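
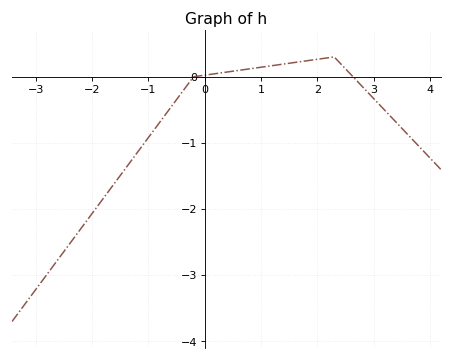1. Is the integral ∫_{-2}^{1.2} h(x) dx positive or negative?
negative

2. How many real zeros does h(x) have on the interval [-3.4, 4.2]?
2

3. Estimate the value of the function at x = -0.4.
-0.2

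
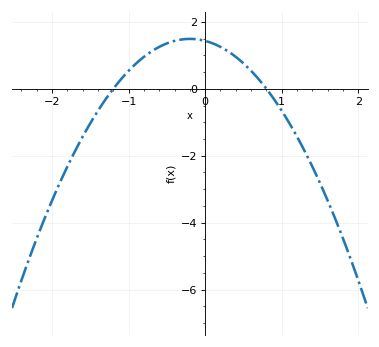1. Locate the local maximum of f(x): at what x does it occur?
-0.2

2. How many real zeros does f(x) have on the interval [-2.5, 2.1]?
2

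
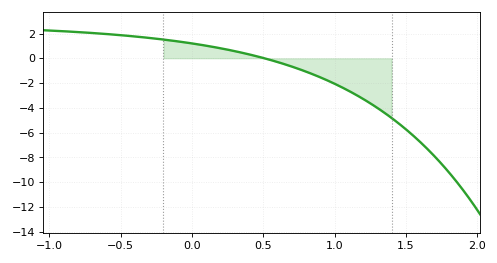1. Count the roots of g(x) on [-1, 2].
1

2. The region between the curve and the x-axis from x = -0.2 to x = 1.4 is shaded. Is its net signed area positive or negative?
negative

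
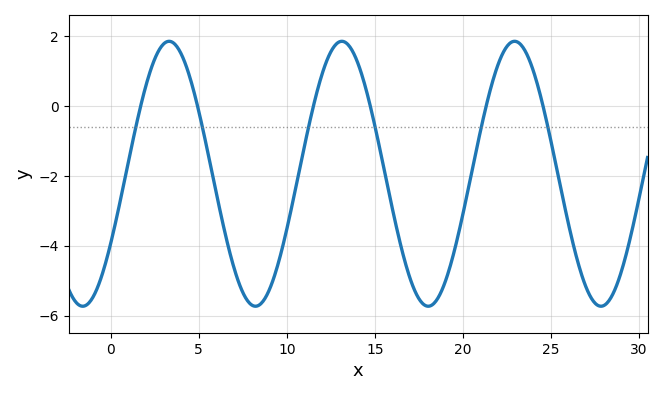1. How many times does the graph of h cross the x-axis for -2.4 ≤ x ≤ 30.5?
6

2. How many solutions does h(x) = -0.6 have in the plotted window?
6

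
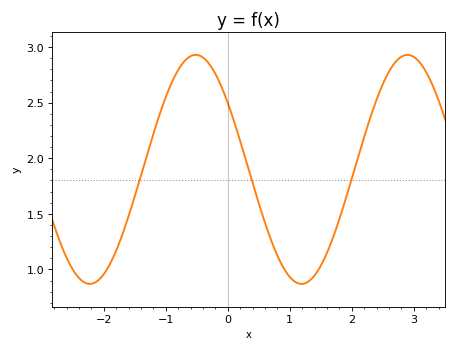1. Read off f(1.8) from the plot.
1.45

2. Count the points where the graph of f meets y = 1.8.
3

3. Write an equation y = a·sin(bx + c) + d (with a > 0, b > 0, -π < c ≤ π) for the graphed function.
y = 1.03sin(1.84x + 2.52) + 1.9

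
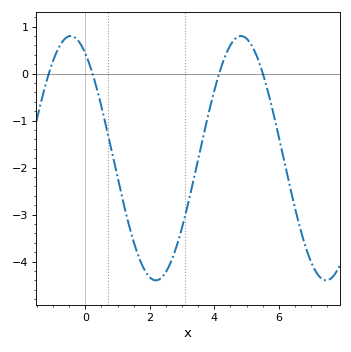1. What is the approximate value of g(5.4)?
0.2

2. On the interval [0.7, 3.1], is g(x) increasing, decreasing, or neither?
neither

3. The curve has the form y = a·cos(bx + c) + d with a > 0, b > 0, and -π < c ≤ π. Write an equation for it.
y = 2.6cos(1.2x + 0.54) - 1.8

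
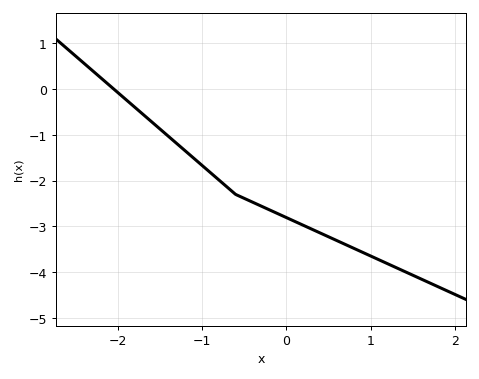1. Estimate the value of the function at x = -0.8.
-1.98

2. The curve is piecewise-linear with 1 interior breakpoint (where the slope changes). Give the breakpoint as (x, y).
(-0.6, -2.3)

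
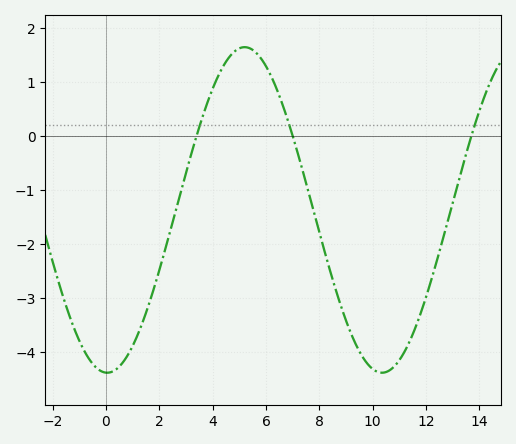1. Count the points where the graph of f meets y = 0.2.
3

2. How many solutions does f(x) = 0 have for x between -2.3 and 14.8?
3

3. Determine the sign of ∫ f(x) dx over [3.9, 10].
negative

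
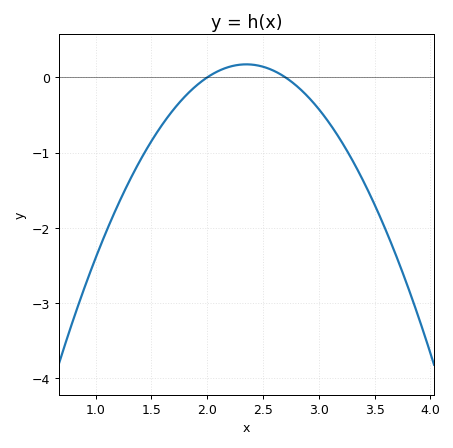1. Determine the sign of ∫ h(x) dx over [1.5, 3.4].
negative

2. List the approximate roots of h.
2, 2.7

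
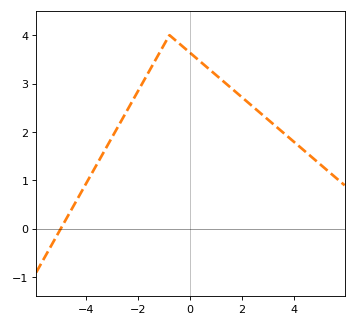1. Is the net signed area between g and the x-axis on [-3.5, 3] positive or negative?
positive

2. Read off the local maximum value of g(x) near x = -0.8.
4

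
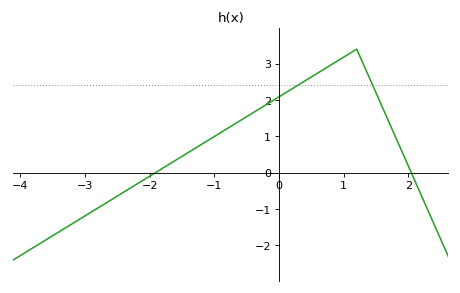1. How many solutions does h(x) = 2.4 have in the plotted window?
2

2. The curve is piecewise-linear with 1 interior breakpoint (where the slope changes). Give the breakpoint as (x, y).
(1.2, 3.4)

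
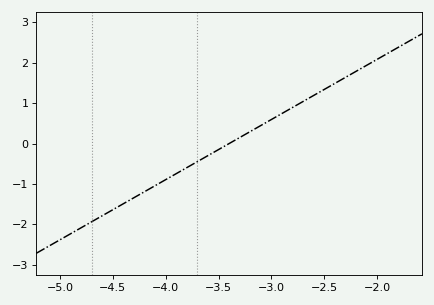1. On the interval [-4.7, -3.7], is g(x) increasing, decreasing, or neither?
increasing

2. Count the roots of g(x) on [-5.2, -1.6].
1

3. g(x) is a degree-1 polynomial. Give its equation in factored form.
y = 1.49(x + 3.4)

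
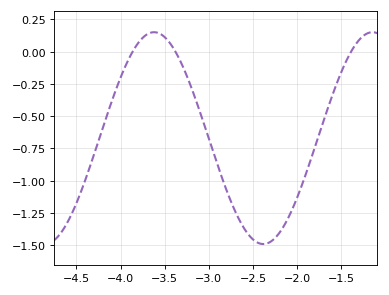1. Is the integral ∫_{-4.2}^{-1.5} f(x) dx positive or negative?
negative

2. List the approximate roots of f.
-3.85, -3.4, -1.4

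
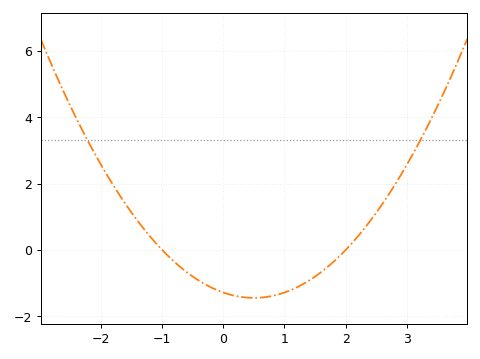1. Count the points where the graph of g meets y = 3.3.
2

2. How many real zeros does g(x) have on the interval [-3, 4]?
2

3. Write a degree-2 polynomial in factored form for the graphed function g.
y = 0.64(x + 1)(x - 2)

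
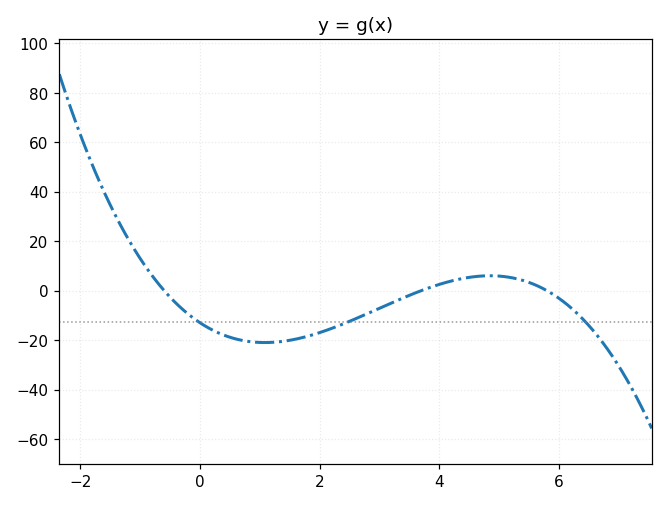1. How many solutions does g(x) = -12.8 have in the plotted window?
3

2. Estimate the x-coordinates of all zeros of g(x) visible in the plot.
-0.6, 3.7, 5.8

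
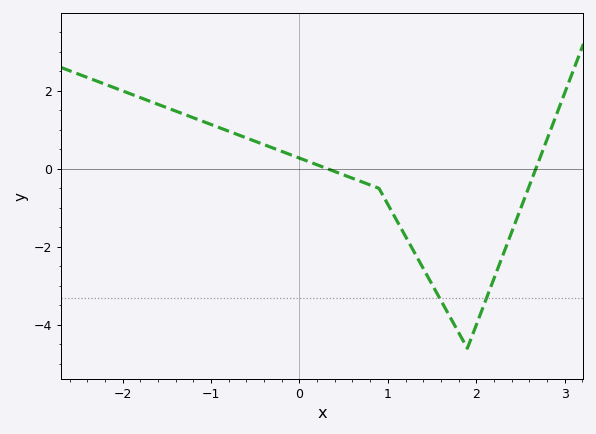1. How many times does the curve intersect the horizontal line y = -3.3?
2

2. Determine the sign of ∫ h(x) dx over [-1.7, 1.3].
positive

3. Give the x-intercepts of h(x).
0.3, 2.7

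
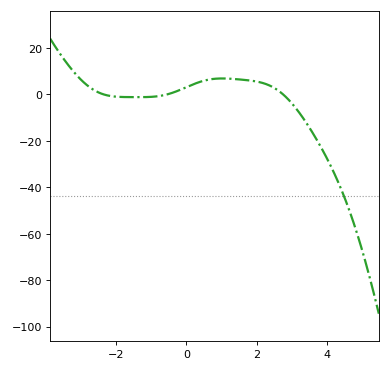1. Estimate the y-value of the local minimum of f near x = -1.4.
-2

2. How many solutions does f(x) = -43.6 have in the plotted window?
1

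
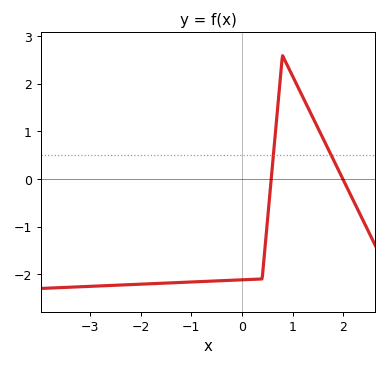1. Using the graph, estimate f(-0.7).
-2.15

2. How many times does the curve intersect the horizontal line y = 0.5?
2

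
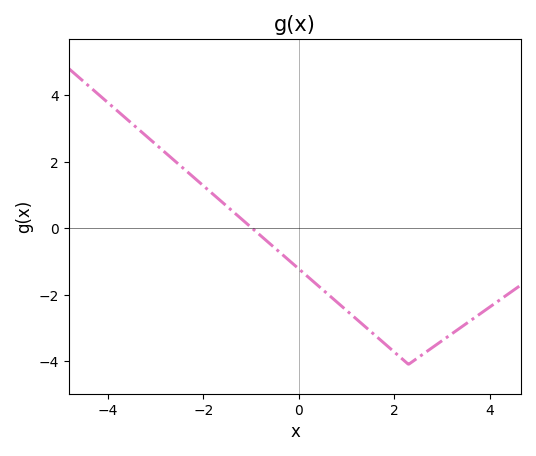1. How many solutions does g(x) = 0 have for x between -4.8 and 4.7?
1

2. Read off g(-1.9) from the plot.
1.15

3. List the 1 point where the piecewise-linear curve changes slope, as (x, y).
(2.3, -4.1)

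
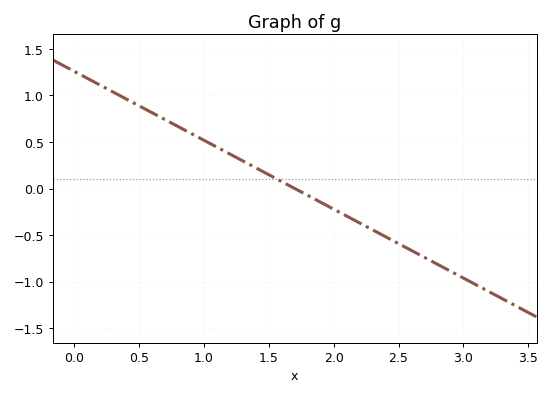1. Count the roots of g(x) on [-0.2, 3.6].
1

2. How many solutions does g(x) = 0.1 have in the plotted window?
1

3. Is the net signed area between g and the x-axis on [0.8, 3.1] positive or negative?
negative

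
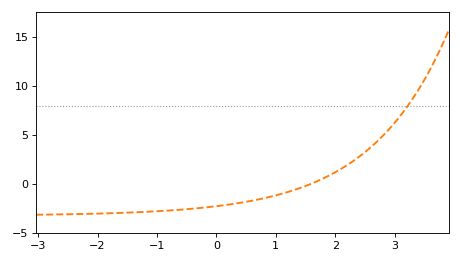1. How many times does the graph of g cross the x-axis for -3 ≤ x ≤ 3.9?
1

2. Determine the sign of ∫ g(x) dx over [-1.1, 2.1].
negative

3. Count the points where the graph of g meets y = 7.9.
1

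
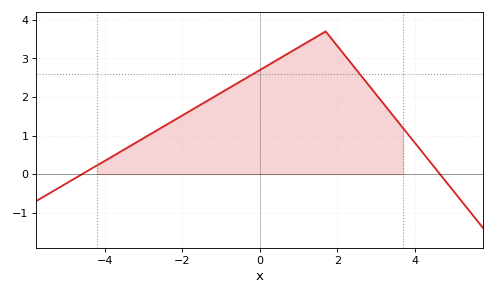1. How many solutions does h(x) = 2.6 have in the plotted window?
2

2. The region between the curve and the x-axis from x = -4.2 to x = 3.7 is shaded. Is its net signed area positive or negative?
positive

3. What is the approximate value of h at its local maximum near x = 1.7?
3.7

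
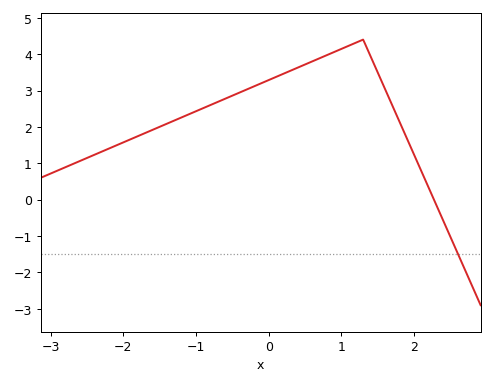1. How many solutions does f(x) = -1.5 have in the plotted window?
1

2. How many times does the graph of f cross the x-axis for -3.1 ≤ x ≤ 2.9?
1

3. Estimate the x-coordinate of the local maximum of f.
1.3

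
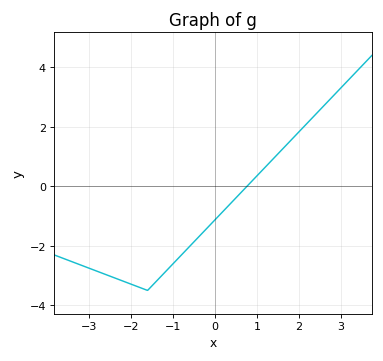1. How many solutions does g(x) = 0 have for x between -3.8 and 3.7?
1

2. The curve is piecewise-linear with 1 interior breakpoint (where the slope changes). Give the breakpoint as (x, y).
(-1.6, -3.5)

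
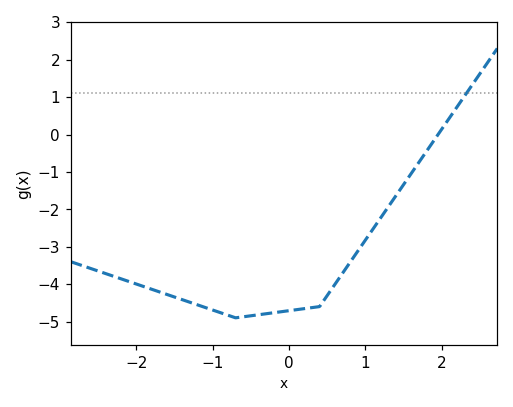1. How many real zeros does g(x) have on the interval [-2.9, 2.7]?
1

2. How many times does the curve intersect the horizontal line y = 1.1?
1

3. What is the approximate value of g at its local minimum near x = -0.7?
-4.9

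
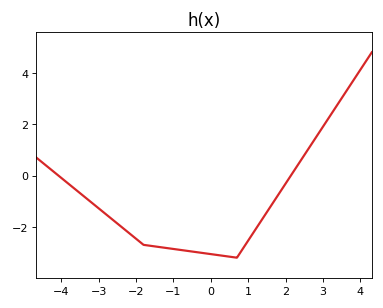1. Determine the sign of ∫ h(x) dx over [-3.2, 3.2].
negative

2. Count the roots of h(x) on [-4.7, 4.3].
2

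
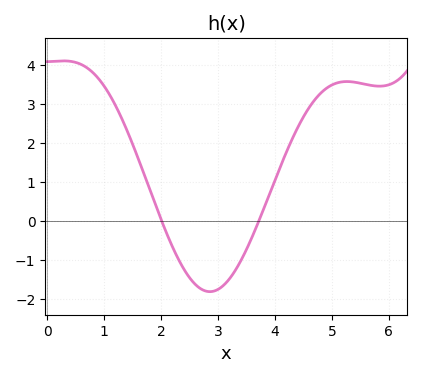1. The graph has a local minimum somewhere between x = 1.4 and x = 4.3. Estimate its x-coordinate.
2.86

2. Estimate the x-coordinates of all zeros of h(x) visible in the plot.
2.01, 3.72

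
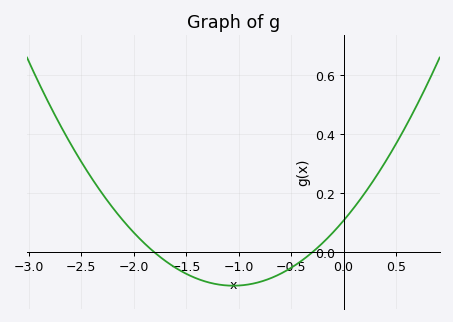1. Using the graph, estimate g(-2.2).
0.16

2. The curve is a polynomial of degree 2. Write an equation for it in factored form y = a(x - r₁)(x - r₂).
y = 0.2(x + 1.8)(x + 0.3)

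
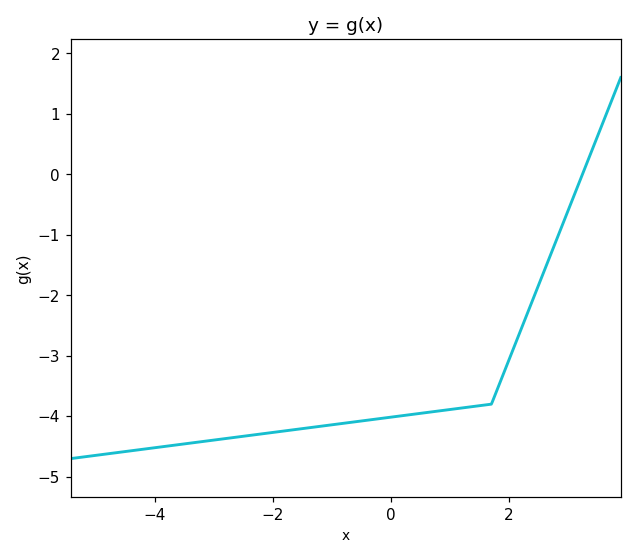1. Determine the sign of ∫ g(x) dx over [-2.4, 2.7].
negative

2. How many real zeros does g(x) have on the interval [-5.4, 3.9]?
1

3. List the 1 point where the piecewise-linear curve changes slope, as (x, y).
(1.7, -3.8)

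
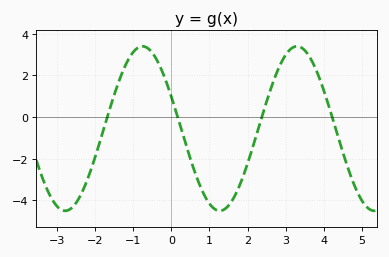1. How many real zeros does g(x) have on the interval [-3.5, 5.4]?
4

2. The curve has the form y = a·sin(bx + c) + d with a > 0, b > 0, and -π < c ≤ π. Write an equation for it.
y = 3.95sin(1.6x + 2.7) - 0.55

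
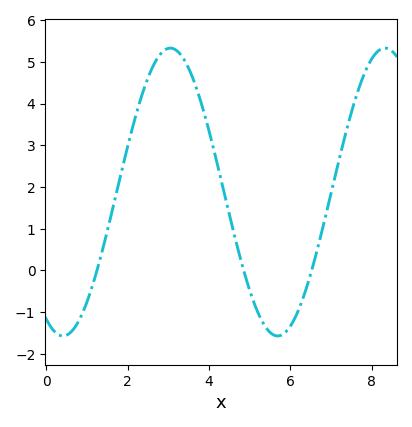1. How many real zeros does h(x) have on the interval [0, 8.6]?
3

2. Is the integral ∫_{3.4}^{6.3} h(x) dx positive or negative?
positive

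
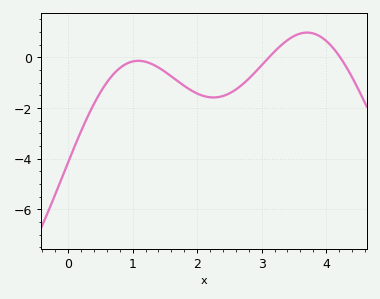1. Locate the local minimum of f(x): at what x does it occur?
2.25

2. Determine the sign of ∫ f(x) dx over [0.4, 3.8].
negative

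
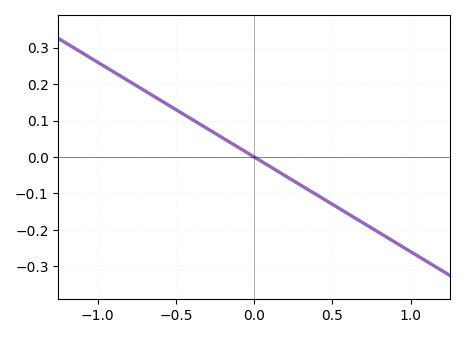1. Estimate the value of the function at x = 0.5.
-0.13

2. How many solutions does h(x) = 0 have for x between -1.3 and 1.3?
1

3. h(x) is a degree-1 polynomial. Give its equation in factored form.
y = -0.26(x - 0)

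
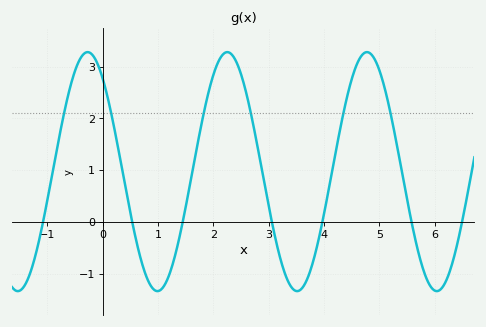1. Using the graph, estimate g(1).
-1.34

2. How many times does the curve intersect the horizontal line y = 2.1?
6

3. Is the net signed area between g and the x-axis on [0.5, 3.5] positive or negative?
positive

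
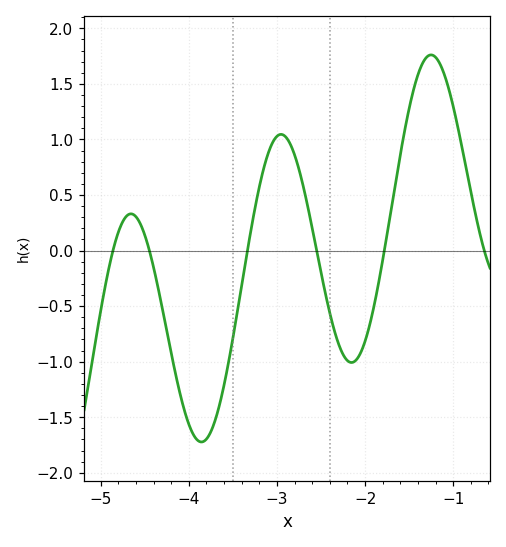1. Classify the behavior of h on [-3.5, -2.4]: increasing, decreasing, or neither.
neither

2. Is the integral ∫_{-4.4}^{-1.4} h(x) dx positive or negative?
negative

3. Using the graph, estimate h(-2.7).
0.573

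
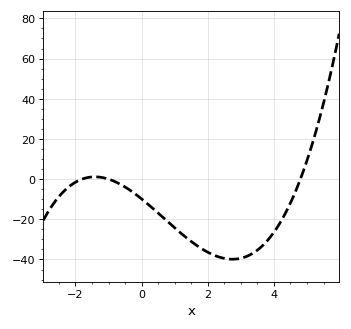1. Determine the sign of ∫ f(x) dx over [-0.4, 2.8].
negative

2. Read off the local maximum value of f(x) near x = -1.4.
2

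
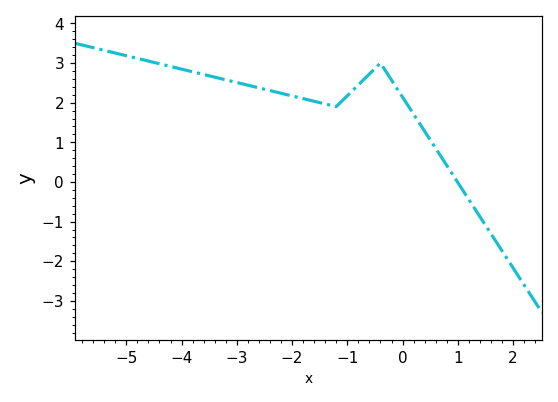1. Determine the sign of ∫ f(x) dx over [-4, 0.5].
positive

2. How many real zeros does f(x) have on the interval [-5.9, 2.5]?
1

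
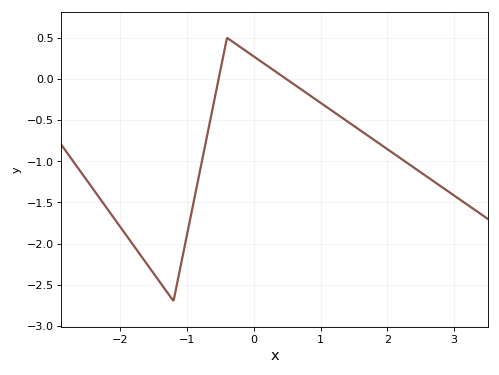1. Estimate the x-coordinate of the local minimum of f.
-1.2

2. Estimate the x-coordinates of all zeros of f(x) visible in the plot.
-0.525, 0.487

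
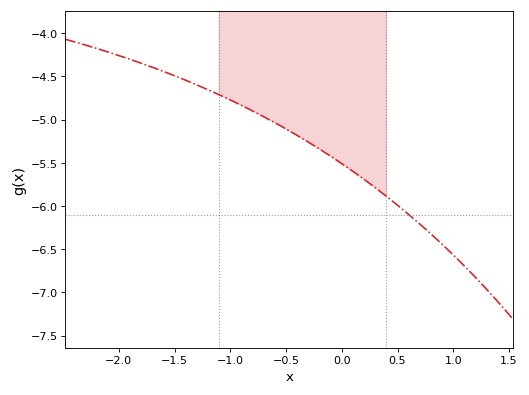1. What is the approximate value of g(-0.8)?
-4.9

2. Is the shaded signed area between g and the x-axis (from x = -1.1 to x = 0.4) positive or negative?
negative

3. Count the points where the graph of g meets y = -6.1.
1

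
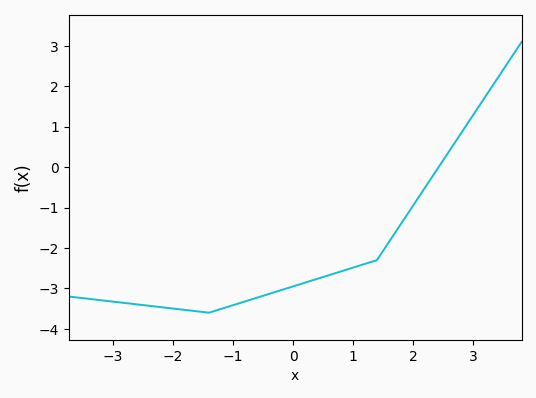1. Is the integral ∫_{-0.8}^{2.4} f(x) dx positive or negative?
negative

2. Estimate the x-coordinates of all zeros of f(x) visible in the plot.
2.43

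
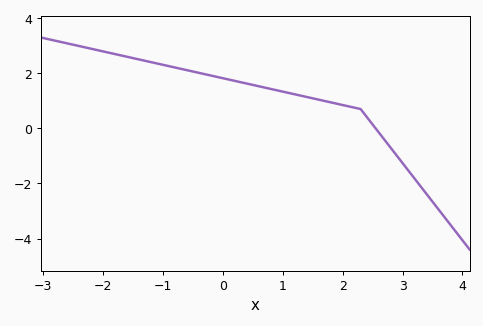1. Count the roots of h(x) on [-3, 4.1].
1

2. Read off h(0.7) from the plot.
1.4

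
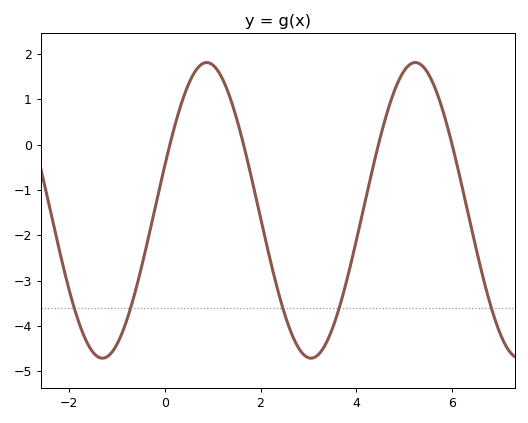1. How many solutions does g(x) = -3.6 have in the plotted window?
5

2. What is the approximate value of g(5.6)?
1.4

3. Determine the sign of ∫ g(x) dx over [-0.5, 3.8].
negative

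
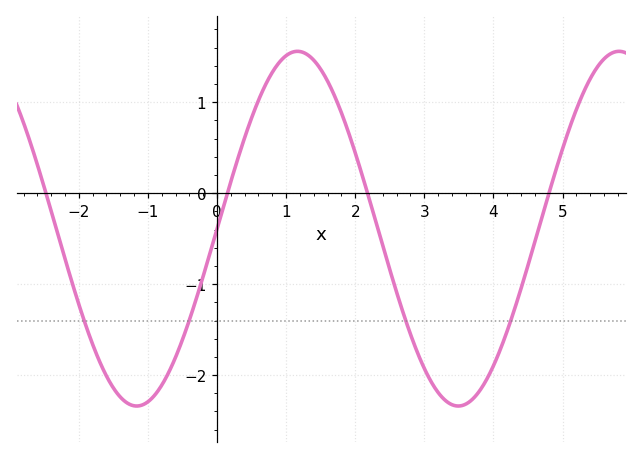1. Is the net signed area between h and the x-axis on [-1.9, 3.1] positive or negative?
negative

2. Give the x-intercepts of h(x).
-2.4, 0.2, 2.2, 4.8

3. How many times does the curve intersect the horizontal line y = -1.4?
4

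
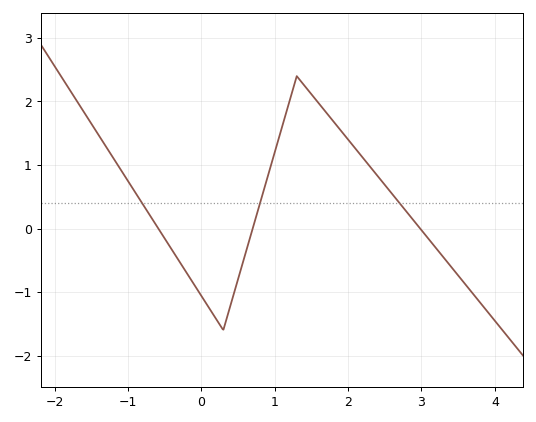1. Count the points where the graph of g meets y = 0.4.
3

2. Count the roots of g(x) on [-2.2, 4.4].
3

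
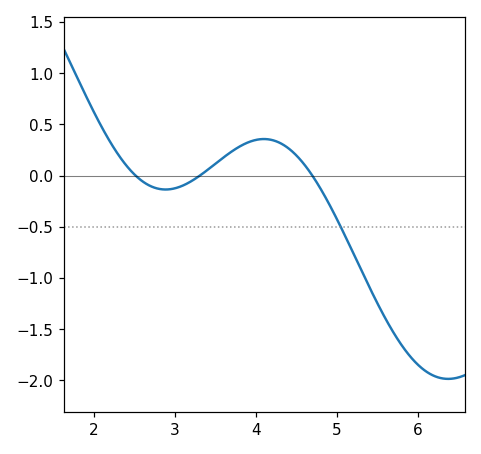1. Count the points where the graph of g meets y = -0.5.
1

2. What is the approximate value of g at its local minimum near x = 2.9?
-0.15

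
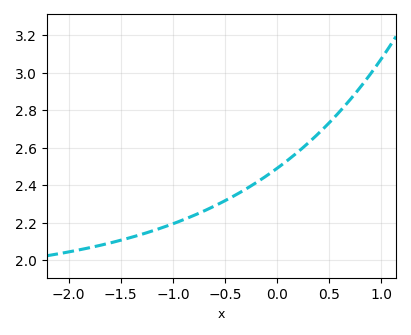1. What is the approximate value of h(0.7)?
2.86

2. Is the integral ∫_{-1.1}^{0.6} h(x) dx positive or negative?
positive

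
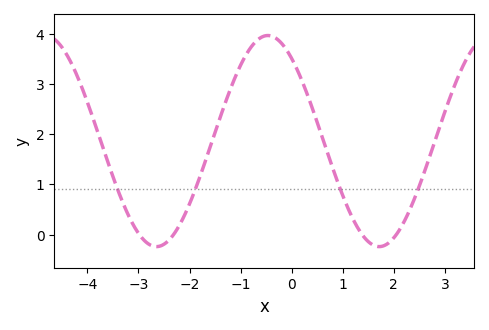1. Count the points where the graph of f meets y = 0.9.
4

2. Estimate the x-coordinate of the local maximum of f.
-0.4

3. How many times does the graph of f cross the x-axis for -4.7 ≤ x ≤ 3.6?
4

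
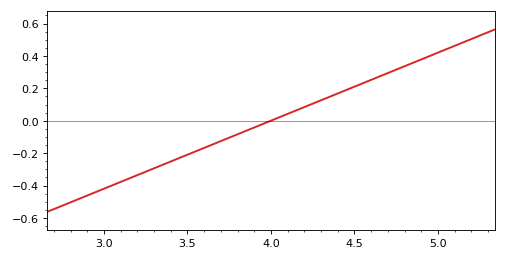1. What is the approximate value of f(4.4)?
0.168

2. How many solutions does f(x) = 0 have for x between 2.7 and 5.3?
1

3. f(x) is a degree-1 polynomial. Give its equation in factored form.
y = 0.42(x - 4)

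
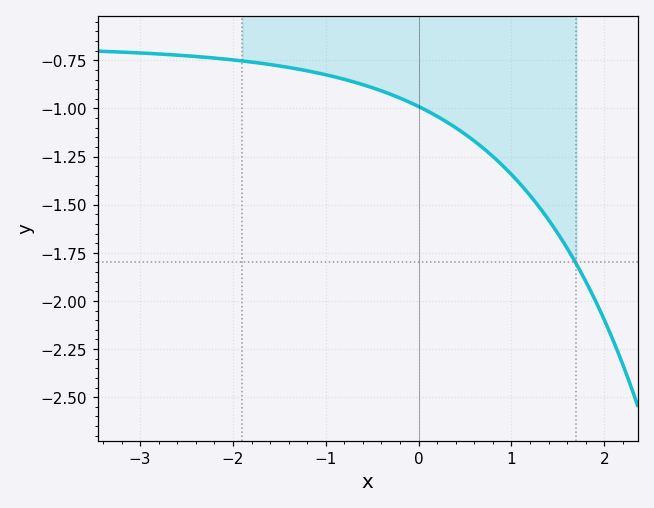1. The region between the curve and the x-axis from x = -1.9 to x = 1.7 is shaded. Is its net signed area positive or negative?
negative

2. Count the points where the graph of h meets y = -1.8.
1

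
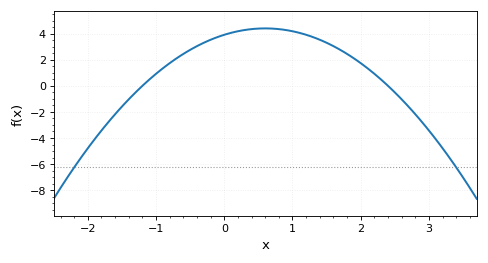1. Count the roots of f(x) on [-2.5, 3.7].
2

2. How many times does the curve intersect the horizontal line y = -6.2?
2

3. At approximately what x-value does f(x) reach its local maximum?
0.6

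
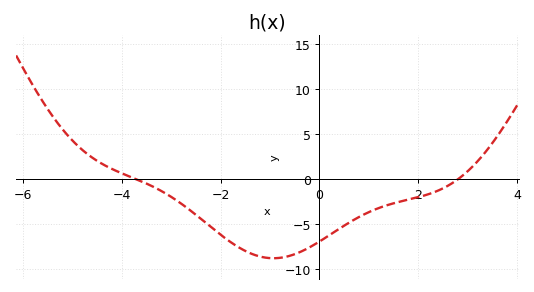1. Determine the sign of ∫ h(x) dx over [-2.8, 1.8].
negative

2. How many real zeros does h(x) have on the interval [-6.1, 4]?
2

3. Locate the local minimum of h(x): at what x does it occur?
-1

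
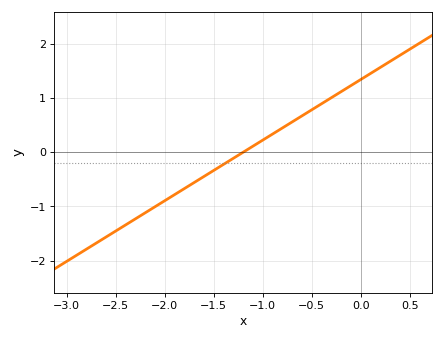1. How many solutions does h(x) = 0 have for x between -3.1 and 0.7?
1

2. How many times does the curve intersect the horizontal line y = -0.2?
1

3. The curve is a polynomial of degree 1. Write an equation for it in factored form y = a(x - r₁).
y = 1.12(x + 1.2)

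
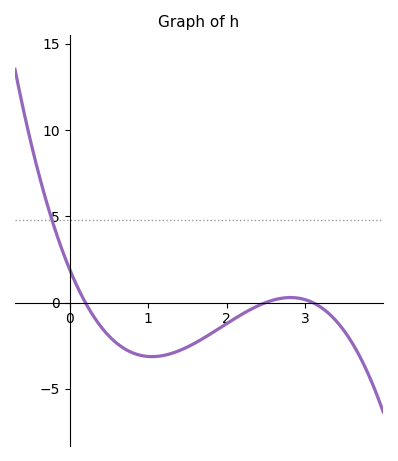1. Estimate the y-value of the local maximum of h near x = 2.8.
0.291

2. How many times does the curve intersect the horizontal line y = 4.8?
1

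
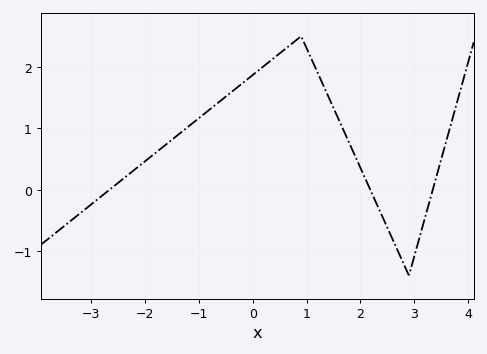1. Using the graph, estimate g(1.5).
1.33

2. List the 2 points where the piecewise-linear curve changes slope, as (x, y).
(0.9, 2.5); (2.9, -1.4)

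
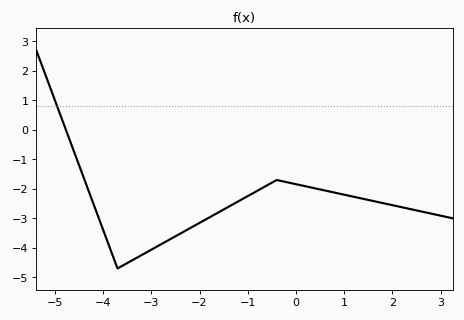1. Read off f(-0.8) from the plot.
-2.1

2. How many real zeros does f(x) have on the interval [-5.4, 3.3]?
1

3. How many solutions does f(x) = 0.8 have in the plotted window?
1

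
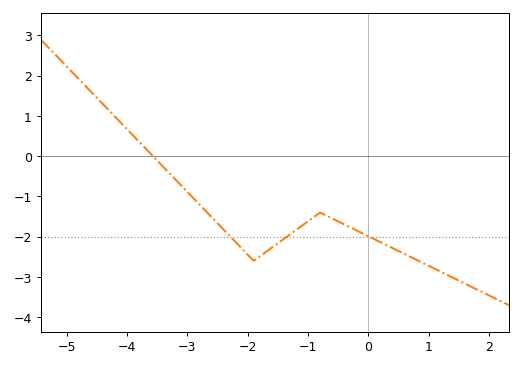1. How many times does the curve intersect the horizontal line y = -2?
3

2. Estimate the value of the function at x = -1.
-1.62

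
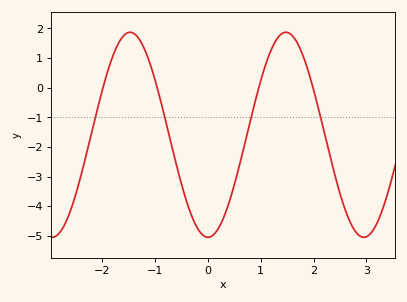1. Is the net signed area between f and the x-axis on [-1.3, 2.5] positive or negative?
negative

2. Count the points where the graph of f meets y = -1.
4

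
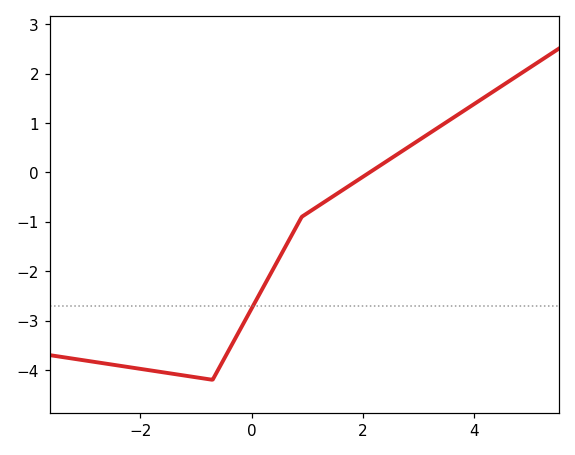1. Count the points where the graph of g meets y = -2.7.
1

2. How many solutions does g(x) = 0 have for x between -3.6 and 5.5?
1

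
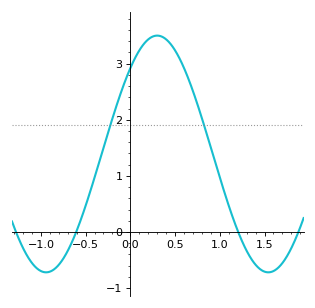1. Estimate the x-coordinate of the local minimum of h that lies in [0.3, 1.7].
1.54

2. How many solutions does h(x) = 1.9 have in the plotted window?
2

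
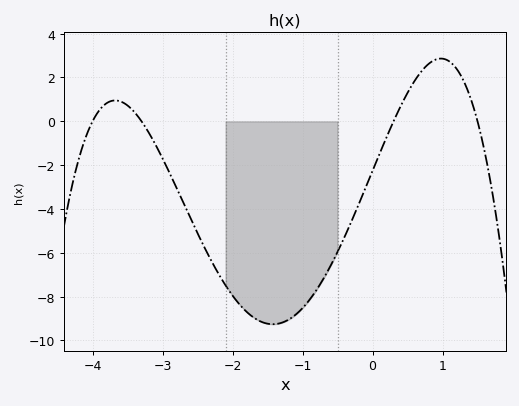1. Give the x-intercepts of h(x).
-4, -3.3, 0.3, 1.5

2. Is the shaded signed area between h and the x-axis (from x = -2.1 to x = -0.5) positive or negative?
negative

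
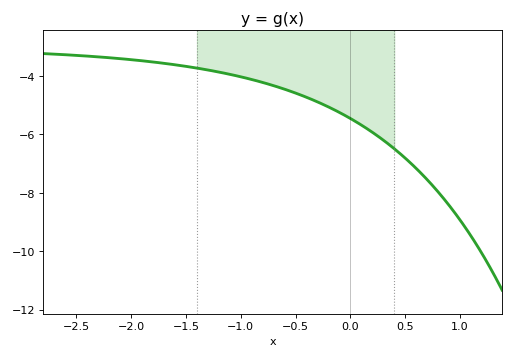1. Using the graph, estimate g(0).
-5.4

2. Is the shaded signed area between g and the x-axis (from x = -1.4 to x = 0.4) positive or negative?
negative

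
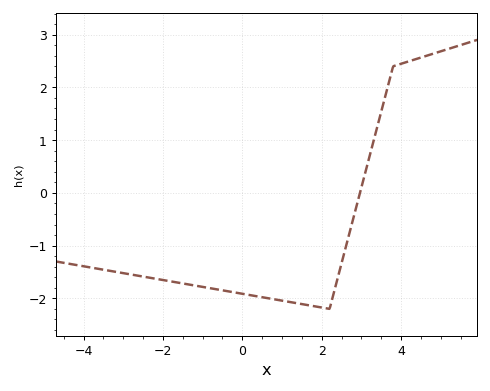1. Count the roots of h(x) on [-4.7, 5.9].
1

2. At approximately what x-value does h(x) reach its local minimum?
2.2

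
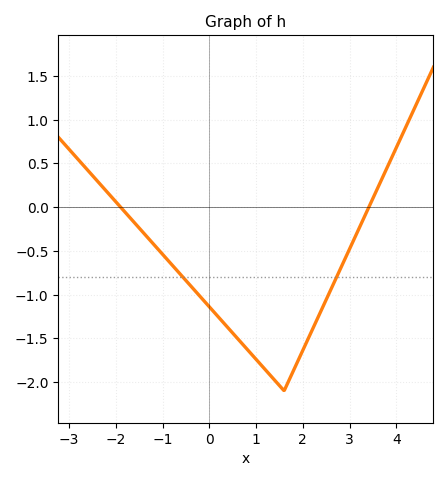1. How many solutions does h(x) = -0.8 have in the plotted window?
2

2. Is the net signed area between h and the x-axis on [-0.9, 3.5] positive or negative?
negative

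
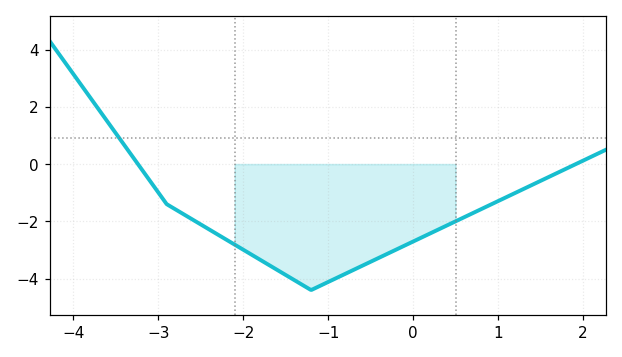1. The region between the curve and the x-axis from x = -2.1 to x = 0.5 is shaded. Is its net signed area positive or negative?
negative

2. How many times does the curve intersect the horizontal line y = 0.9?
1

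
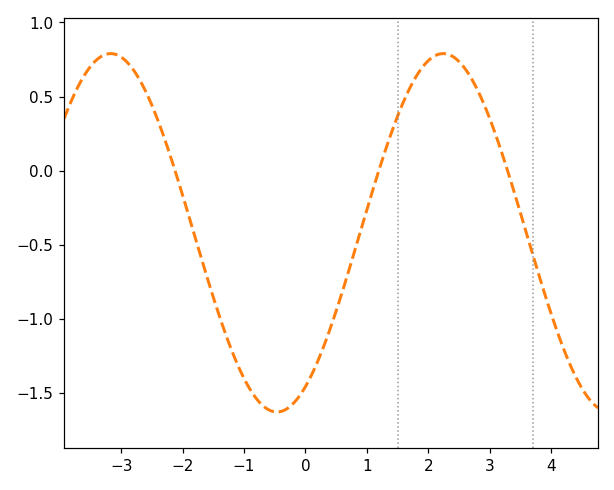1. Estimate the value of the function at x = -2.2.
0.098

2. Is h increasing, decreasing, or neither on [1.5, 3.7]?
neither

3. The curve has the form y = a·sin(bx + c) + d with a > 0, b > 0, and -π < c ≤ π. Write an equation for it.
y = 1.21sin(1.16x - 1.03) - 0.42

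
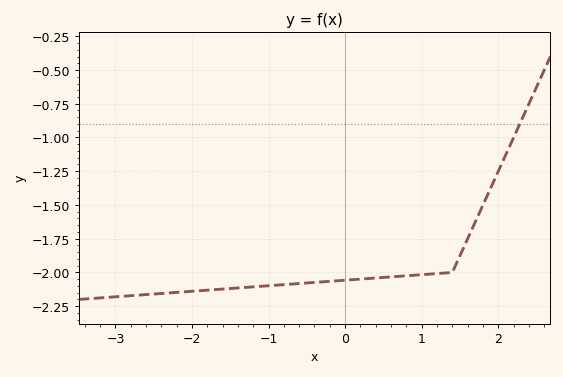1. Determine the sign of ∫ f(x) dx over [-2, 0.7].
negative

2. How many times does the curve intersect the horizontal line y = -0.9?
1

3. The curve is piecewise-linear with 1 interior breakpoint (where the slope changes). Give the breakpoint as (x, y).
(1.4, -2)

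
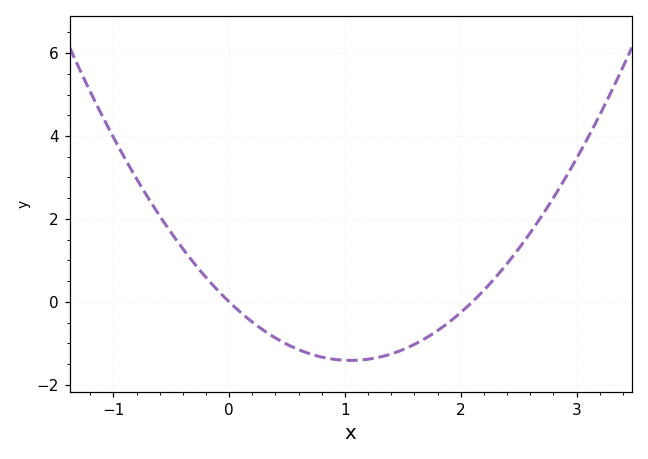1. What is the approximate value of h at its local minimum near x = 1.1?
-1.4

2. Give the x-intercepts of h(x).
0, 2.1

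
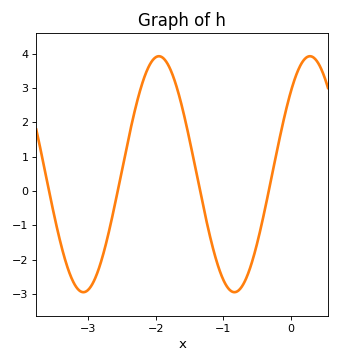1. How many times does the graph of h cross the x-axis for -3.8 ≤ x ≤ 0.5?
4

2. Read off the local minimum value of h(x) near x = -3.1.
-2.9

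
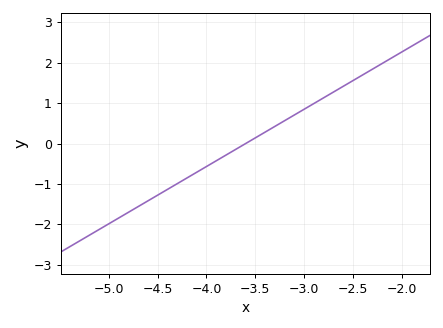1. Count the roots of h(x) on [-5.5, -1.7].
1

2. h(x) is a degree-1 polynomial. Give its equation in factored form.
y = 1.42(x + 3.6)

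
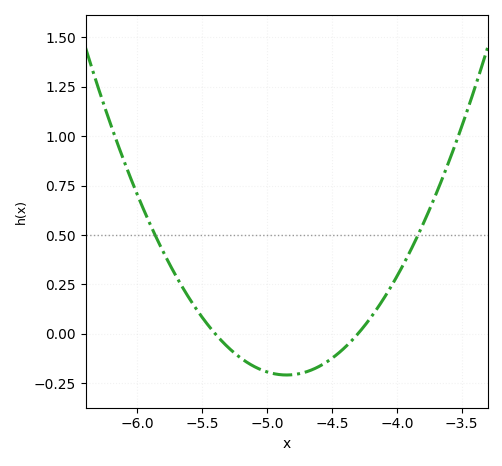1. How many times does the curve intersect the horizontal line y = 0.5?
2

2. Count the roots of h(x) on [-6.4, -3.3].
2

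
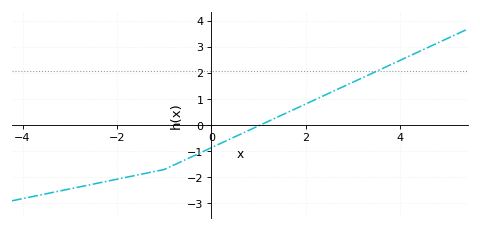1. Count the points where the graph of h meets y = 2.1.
1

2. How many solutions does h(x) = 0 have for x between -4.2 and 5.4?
1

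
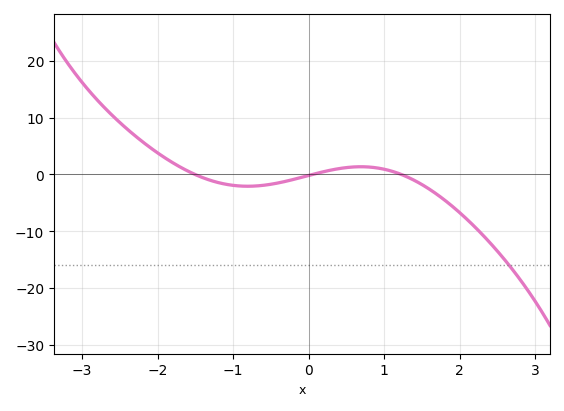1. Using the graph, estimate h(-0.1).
-1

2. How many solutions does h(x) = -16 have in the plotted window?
1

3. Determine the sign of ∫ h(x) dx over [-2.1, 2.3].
negative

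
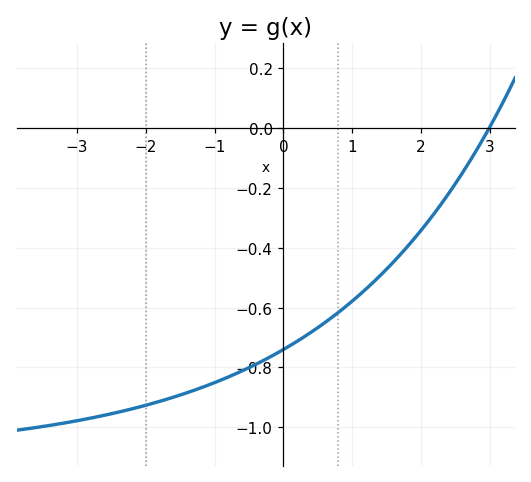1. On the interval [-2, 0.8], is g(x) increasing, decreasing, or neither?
increasing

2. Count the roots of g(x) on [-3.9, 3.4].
1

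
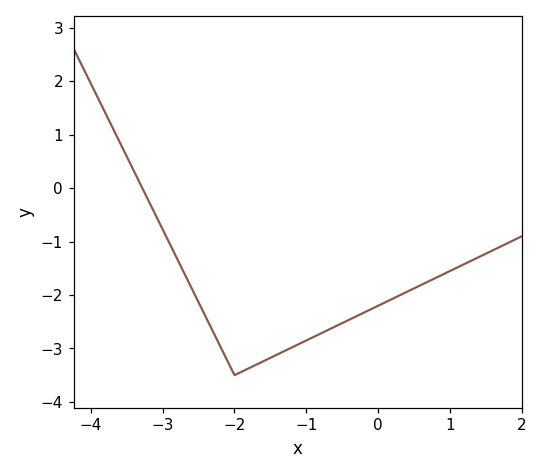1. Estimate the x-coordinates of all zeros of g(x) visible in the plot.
-3.3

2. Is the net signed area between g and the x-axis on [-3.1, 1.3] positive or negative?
negative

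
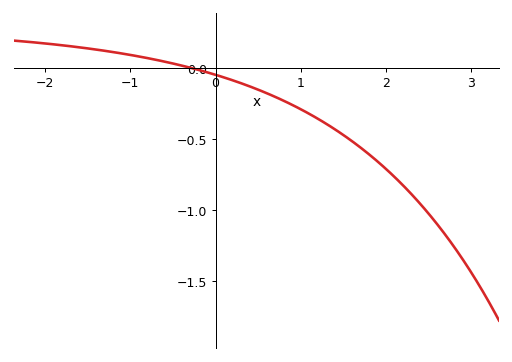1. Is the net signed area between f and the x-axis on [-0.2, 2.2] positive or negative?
negative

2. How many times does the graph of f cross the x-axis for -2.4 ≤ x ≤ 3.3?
1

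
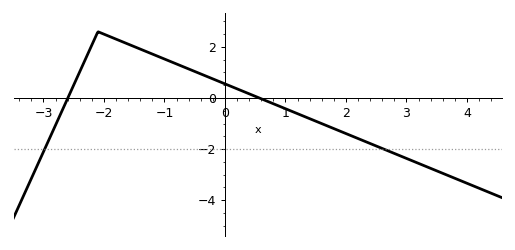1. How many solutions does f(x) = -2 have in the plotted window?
2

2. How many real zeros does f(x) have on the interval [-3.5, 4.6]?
2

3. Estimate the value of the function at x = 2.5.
-1.9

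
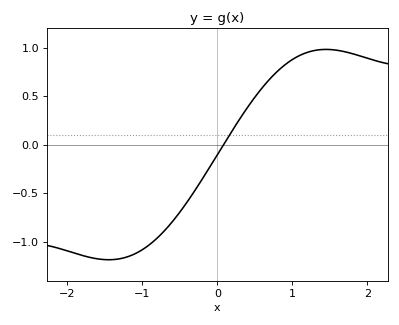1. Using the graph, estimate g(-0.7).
-0.9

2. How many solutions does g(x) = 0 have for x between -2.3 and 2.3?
1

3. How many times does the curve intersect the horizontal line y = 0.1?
1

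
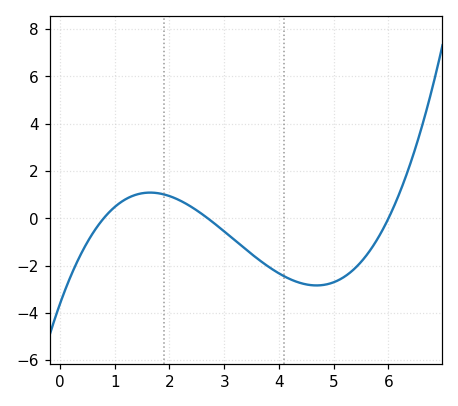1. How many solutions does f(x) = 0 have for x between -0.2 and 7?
3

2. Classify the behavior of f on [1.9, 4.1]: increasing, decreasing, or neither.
decreasing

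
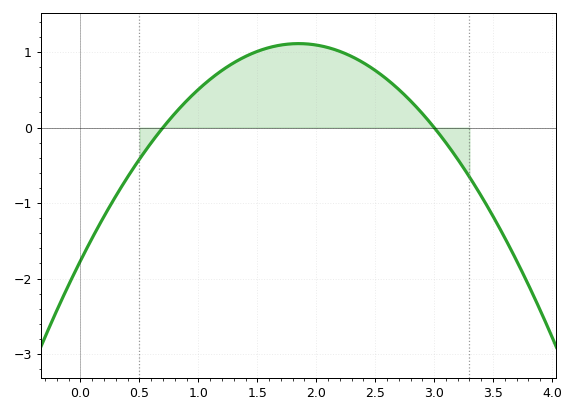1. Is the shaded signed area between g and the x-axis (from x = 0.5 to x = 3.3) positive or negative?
positive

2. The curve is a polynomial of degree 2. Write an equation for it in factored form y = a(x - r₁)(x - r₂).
y = -0.84(x - 0.7)(x - 3)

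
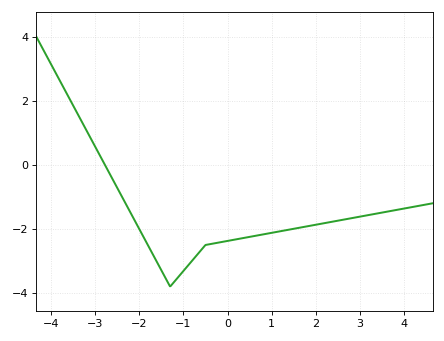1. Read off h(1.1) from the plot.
-2.1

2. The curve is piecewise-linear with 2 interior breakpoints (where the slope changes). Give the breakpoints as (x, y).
(-1.3, -3.8); (-0.5, -2.5)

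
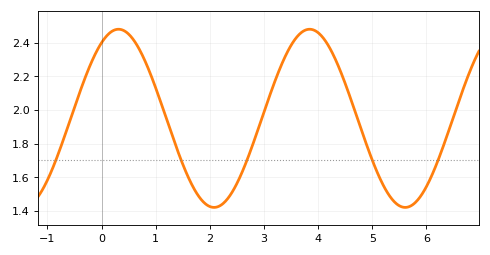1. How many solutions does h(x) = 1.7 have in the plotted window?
5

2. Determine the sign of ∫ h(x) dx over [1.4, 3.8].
positive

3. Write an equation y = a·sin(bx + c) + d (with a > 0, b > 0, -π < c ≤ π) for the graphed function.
y = 0.53sin(1.8x + 1) + 1.95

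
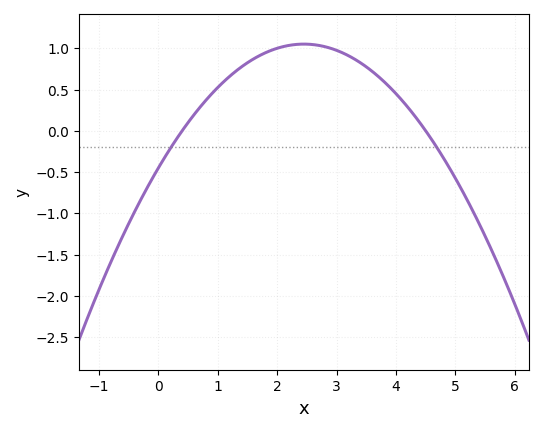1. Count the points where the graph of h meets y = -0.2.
2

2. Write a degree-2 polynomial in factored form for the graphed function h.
y = -0.25(x - 0.4)(x - 4.5)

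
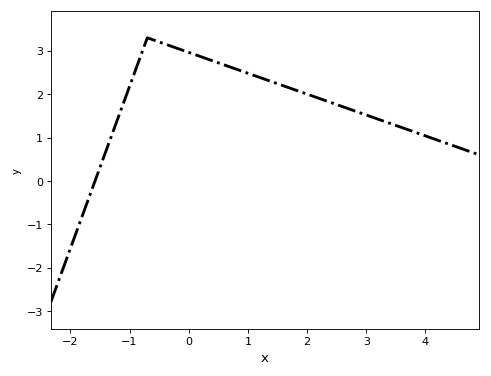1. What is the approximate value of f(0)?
3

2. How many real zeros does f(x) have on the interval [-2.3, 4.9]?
1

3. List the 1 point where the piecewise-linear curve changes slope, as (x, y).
(-0.7, 3.3)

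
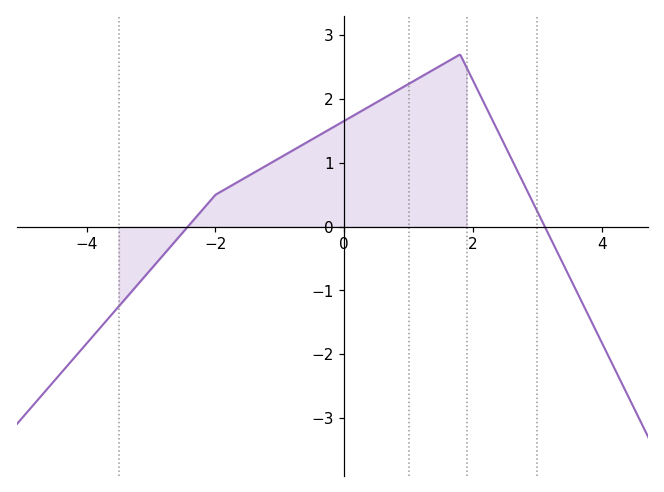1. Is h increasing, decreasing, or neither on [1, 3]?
neither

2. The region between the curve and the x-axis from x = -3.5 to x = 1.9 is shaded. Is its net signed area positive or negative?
positive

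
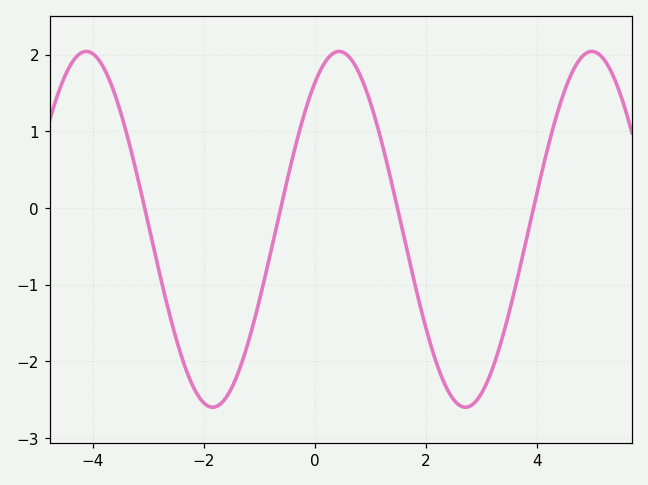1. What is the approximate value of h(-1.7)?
-2.6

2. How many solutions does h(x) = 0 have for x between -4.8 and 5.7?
4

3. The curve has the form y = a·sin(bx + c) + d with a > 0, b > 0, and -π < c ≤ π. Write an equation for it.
y = 2.32sin(1.4x + 0.97) - 0.28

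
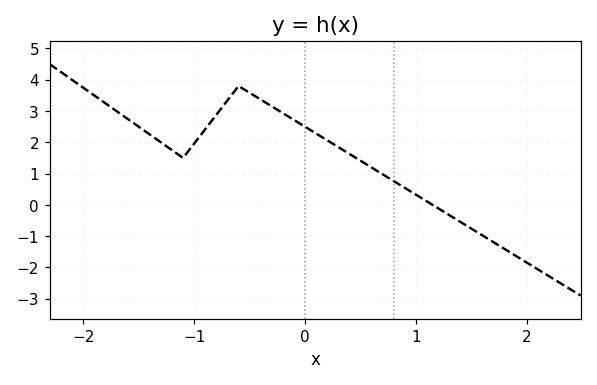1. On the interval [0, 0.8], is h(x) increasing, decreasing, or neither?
decreasing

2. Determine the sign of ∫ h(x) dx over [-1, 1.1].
positive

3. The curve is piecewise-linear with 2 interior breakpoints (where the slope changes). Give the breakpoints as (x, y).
(-1.1, 1.5); (-0.6, 3.8)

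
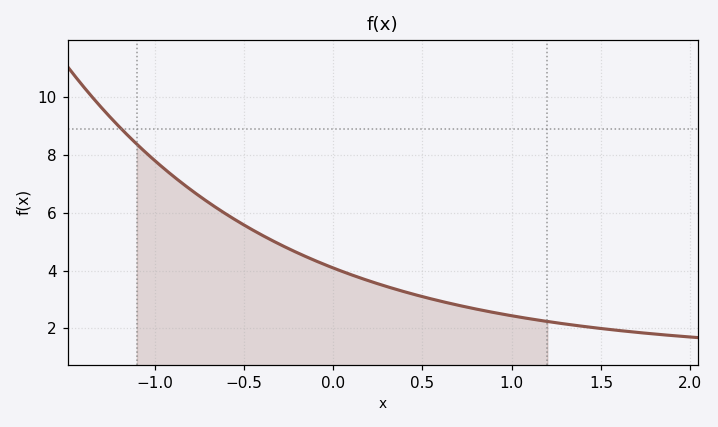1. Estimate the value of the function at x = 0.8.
2.67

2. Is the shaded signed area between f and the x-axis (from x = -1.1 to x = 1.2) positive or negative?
positive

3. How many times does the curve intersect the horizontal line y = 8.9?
1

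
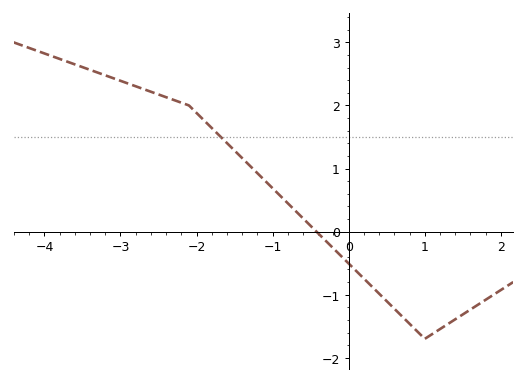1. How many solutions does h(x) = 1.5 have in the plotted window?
1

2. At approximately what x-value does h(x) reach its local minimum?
1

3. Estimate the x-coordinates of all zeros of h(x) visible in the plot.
-0.4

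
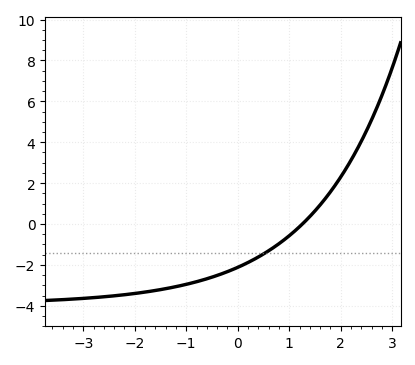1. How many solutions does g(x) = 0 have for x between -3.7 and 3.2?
1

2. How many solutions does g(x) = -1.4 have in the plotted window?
1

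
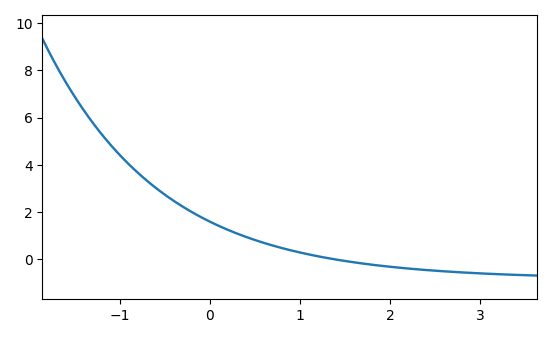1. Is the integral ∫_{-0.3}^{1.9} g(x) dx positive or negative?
positive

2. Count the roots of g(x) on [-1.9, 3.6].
1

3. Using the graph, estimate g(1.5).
0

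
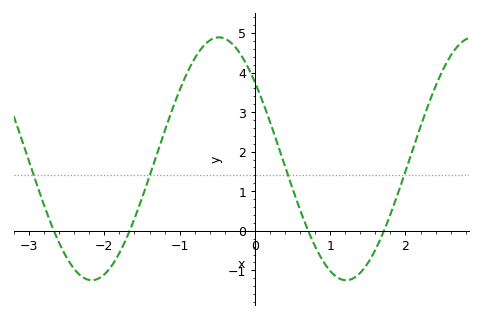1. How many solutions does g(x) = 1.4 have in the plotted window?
4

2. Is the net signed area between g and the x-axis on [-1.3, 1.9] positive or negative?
positive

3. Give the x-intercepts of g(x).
-2.67, -1.66, 0.708, 1.71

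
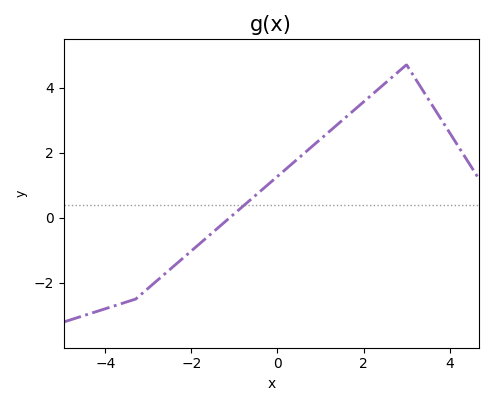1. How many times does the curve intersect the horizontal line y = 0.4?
1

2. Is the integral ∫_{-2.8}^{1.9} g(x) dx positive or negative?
positive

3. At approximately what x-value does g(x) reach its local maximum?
3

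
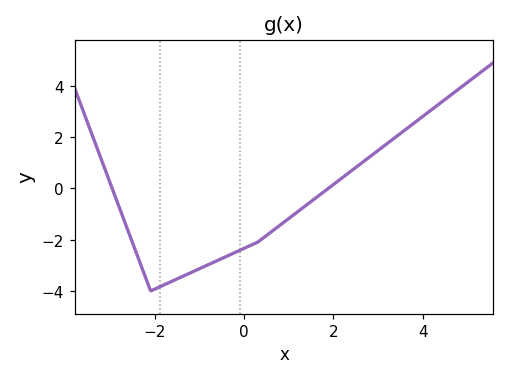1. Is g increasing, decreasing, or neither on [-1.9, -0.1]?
increasing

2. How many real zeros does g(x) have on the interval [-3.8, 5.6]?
2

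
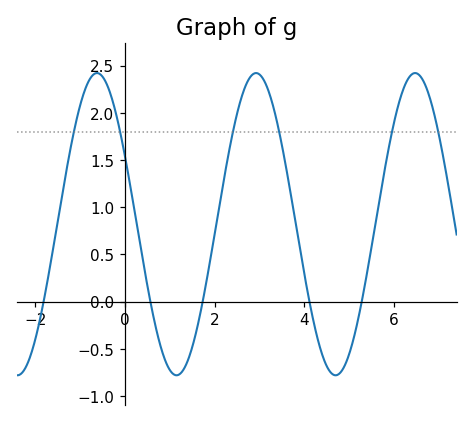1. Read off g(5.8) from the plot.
1.4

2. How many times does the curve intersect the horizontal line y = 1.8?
6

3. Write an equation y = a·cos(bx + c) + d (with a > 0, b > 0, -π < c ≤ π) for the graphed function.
y = 1.6cos(1.77x + 1.1) + 0.82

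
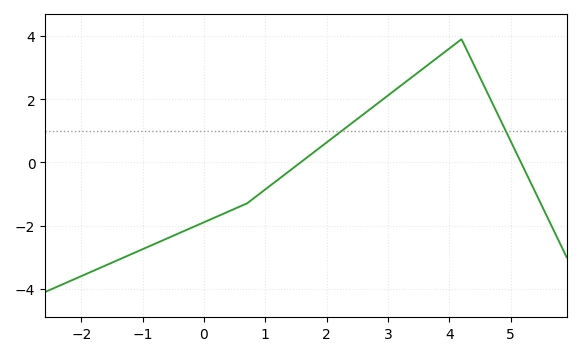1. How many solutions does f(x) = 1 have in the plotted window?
2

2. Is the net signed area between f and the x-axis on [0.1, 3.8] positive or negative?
positive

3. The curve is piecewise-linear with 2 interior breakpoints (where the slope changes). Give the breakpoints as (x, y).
(0.7, -1.3); (4.2, 3.9)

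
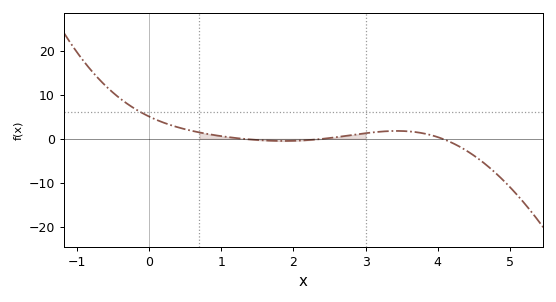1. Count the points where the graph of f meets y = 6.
1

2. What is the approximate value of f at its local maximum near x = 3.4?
2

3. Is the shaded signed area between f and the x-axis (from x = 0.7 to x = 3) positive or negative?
positive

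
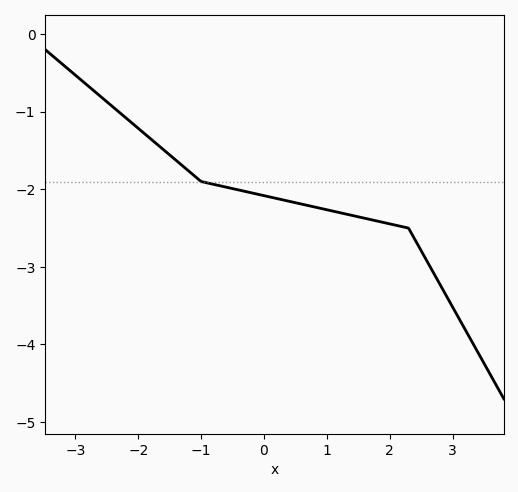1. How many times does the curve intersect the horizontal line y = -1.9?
1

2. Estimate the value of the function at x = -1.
-1.9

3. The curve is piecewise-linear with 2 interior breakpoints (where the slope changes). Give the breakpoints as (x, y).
(-1, -1.9); (2.3, -2.5)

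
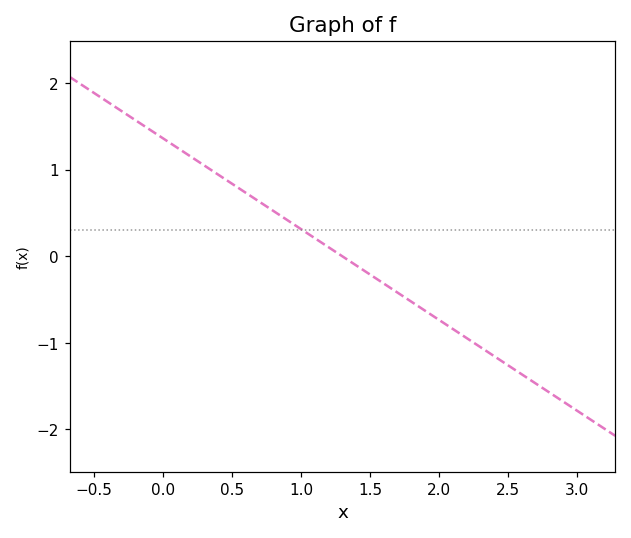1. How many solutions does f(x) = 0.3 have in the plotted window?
1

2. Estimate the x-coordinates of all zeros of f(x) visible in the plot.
1.3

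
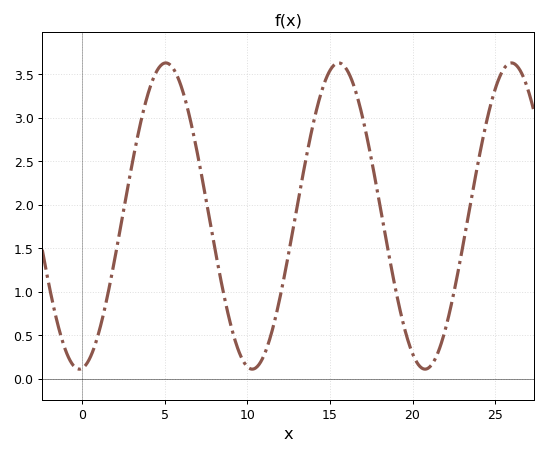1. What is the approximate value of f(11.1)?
0.314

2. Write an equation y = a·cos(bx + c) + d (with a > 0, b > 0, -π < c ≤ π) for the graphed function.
y = 1.76cos(0.6x - 3.03) + 1.87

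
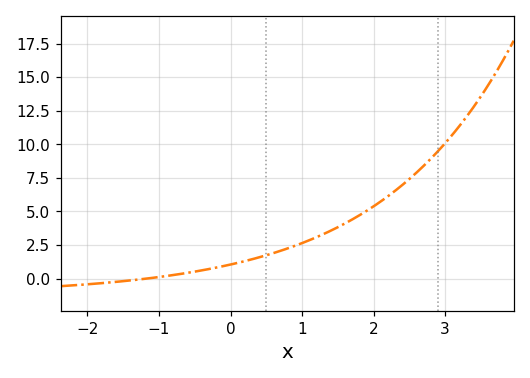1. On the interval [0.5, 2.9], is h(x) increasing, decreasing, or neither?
increasing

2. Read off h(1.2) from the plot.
3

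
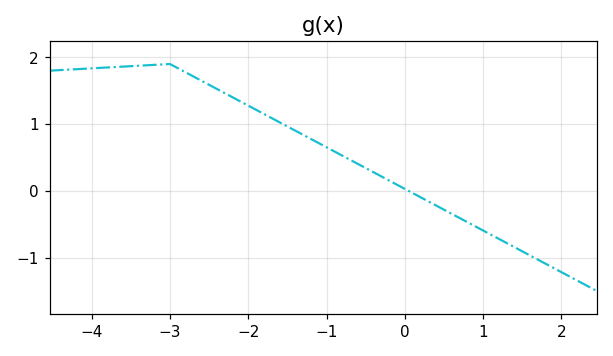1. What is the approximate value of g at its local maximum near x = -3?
1.9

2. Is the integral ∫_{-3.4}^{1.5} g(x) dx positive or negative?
positive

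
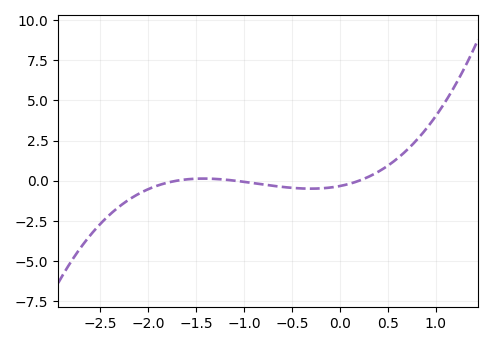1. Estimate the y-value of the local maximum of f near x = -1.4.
0.2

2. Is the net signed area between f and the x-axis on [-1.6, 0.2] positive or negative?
negative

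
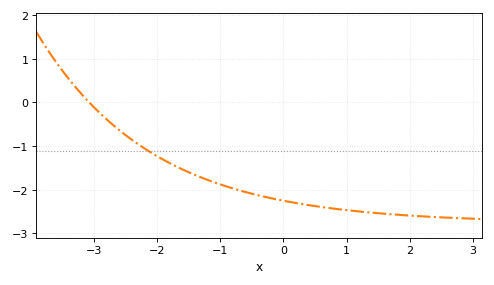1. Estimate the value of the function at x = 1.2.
-2.5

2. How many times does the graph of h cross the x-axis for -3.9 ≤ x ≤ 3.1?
1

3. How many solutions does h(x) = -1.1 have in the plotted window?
1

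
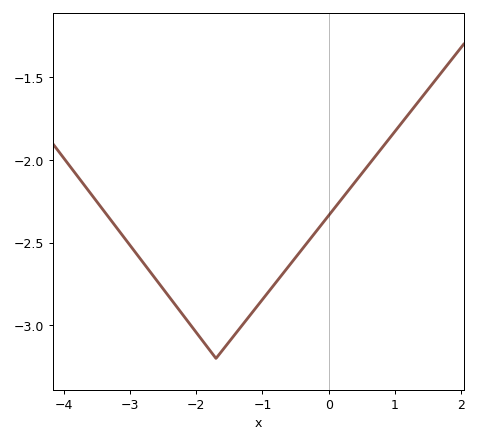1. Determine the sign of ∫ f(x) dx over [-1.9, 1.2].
negative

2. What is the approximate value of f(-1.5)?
-3.1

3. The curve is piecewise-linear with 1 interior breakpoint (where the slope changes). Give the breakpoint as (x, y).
(-1.7, -3.2)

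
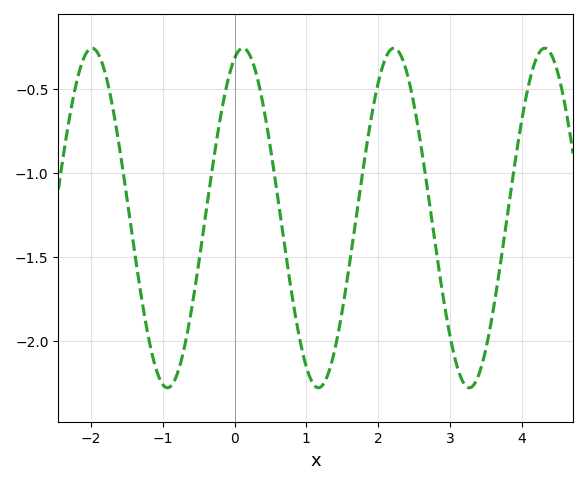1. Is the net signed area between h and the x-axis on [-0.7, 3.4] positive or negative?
negative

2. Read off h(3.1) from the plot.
-2.15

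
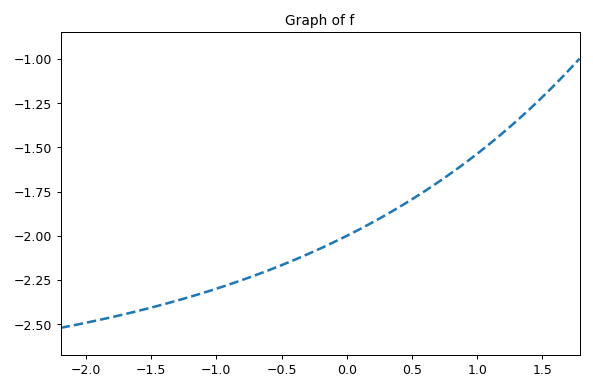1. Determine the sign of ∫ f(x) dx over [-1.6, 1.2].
negative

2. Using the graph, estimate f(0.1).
-1.96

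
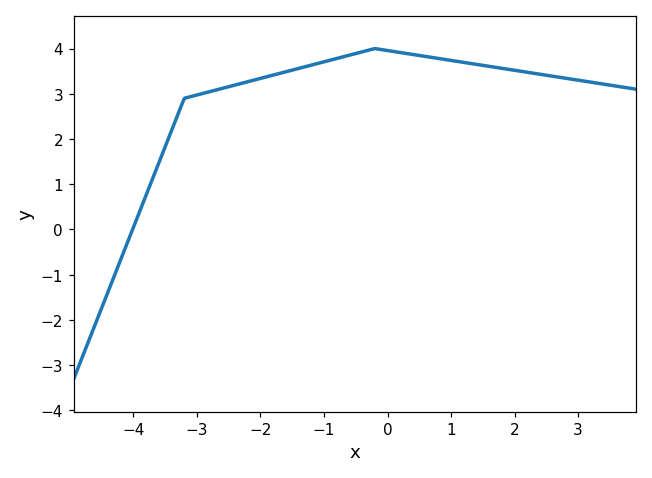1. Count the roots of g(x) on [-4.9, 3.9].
1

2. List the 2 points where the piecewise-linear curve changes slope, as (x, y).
(-3.2, 2.9); (-0.2, 4)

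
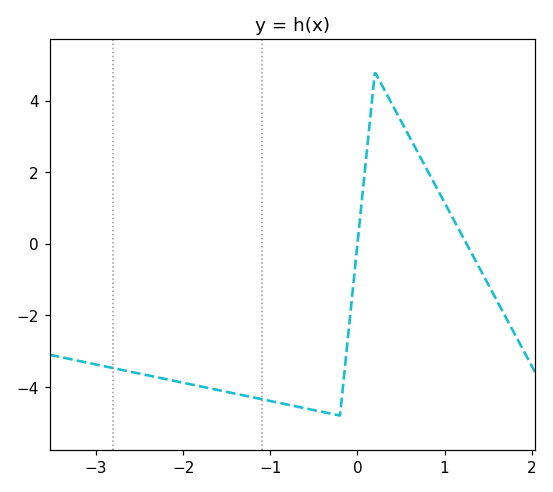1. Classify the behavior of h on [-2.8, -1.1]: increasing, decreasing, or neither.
decreasing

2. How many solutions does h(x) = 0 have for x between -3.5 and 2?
2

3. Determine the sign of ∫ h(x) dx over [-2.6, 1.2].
negative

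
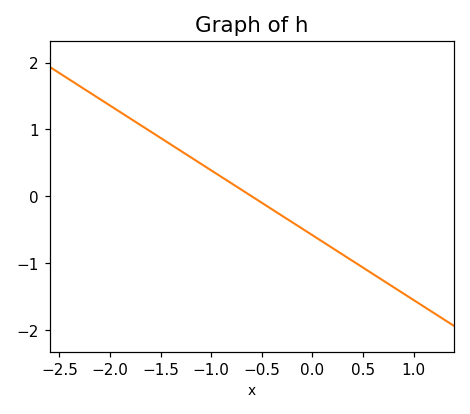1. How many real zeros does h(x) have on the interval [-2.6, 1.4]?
1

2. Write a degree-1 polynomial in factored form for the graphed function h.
y = -0.97(x + 0.6)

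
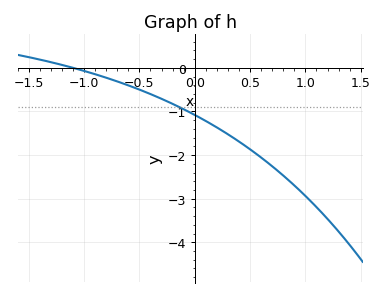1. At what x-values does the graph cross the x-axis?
-1.1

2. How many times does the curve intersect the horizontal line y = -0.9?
1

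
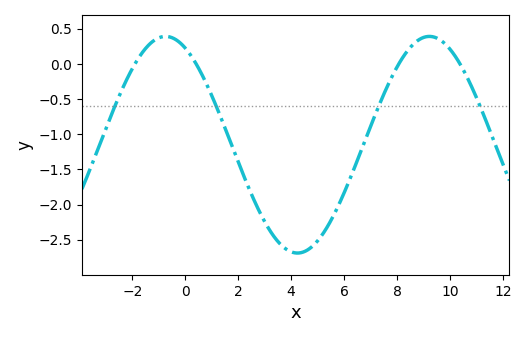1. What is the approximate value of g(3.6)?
-2.57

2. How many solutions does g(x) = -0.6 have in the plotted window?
4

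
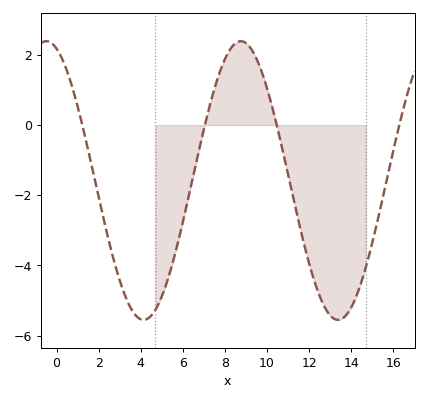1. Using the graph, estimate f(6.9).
-0.4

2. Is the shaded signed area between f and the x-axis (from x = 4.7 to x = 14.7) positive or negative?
negative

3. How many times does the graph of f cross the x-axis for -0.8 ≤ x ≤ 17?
4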